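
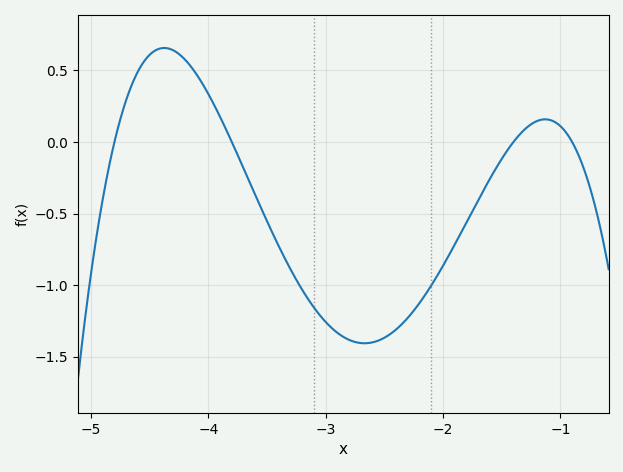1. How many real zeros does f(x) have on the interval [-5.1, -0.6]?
4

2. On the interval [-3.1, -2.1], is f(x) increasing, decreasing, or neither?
neither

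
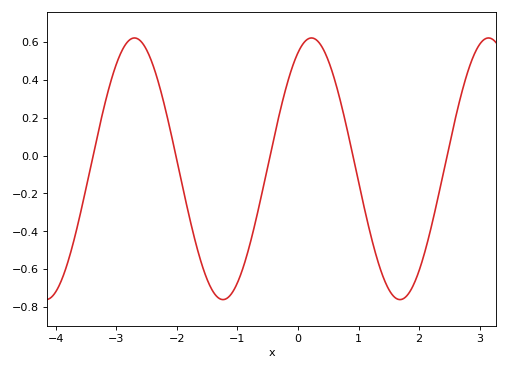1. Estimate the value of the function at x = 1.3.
-0.54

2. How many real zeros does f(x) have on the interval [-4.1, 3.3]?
5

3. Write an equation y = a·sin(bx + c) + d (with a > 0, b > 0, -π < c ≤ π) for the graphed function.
y = 0.69sin(2.1x + 1.1) - 0.07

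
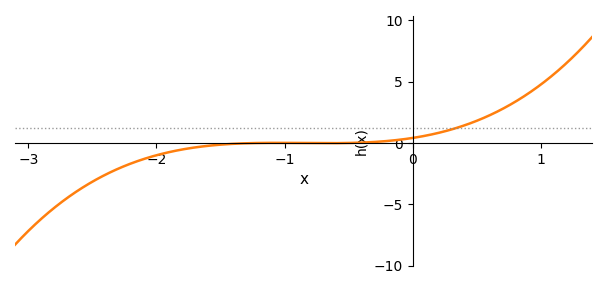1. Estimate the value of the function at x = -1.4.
0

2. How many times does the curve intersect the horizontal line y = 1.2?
1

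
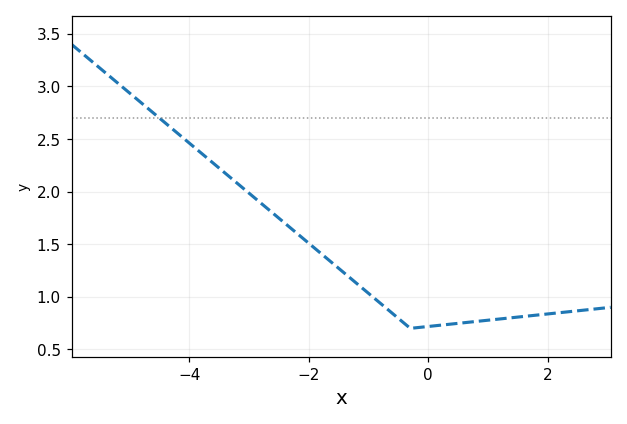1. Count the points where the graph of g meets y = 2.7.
1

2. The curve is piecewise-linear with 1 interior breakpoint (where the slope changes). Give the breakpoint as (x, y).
(-0.3, 0.7)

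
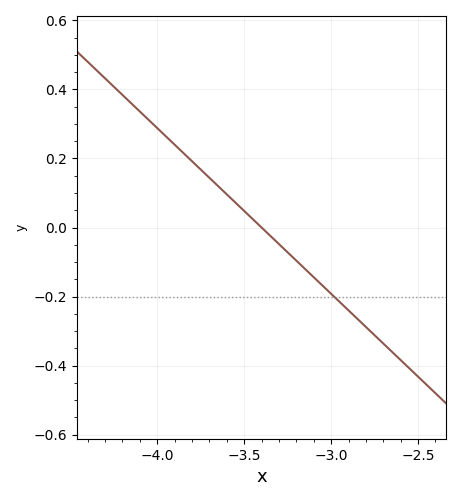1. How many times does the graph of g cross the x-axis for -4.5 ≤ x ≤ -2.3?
1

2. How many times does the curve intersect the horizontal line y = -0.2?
1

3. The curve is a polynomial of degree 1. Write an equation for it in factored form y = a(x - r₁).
y = -0.48(x + 3.4)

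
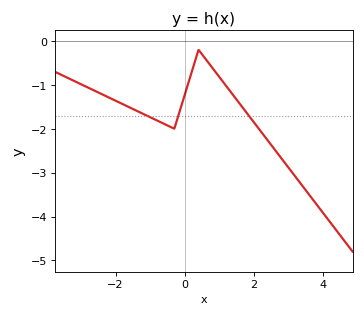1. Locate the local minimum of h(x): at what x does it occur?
-0.4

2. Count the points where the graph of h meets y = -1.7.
3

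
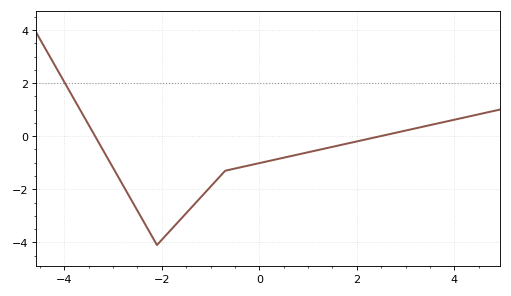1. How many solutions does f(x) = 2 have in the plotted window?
1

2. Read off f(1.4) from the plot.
-0.442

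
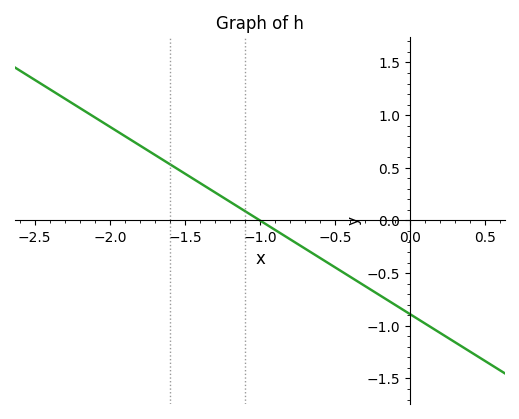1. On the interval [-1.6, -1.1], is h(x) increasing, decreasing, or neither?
decreasing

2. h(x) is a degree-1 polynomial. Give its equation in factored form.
y = -0.89(x + 1)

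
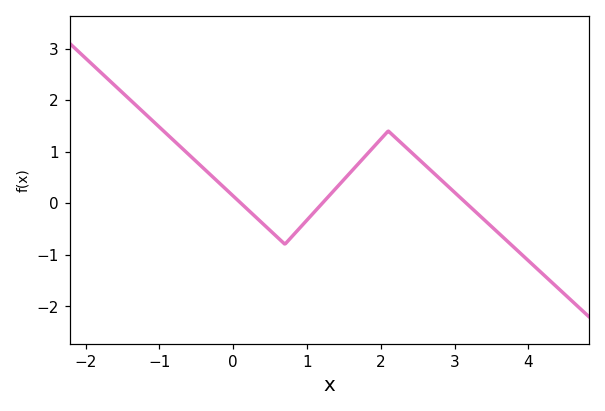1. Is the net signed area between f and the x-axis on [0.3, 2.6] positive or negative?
positive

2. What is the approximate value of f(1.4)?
0.3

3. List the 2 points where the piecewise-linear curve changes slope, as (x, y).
(0.7, -0.8); (2.1, 1.4)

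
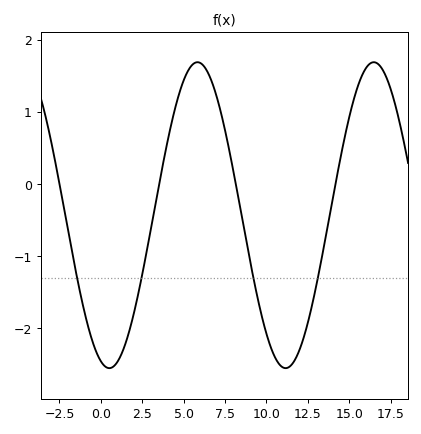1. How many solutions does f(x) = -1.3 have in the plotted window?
4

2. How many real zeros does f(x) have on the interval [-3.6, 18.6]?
4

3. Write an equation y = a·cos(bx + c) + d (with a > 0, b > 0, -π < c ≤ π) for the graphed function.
y = 2.12cos(0.59x + 2.8) - 0.43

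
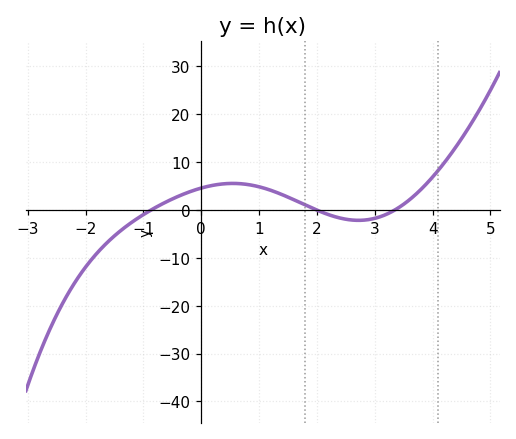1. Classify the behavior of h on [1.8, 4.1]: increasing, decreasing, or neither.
neither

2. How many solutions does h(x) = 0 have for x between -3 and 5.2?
3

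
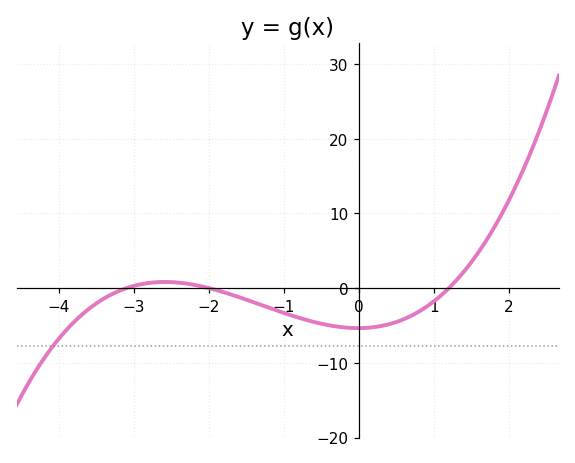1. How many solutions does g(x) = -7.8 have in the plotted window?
1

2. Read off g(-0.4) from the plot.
-4.98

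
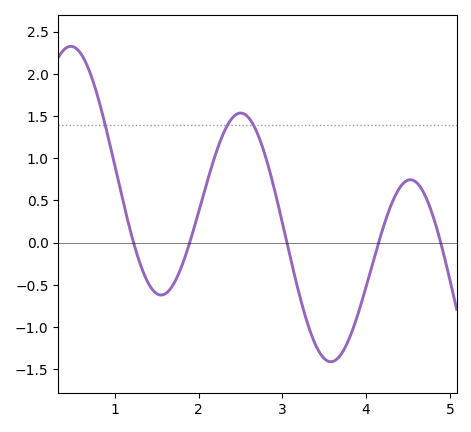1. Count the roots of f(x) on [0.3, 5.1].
5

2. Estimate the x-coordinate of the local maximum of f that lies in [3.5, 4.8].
4.53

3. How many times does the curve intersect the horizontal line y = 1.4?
3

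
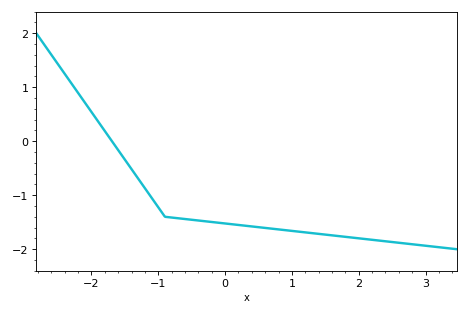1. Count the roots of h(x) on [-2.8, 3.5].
1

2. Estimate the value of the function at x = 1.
-1.66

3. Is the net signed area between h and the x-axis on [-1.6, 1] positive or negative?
negative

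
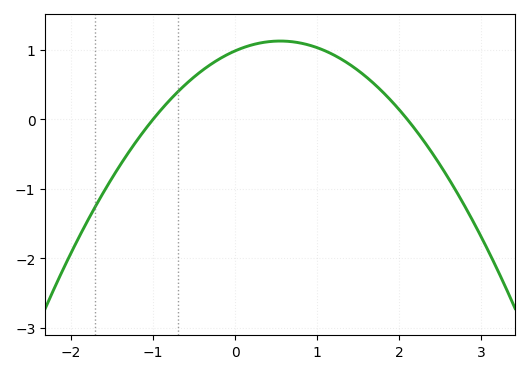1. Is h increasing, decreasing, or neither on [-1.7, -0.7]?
increasing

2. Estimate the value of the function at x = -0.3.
0.79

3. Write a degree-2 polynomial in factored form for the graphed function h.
y = -0.47(x + 1)(x - 2.1)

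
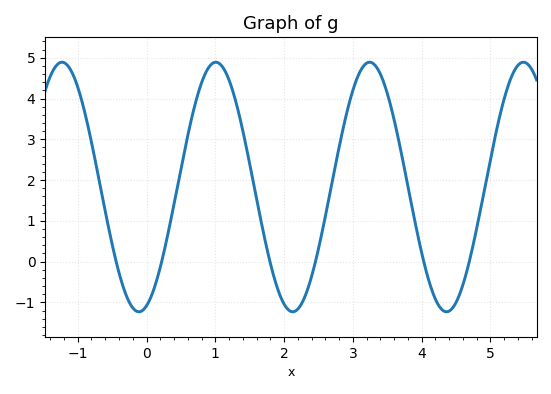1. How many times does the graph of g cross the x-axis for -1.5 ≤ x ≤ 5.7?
6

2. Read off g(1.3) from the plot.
3.9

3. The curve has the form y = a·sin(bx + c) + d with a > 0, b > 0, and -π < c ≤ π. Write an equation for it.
y = 3.06sin(2.8x - 1.3) + 1.83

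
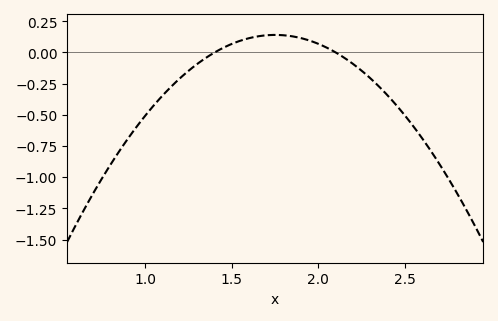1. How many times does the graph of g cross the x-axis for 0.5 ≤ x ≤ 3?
2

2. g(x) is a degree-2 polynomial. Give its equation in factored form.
y = -1.15(x - 1.4)(x - 2.1)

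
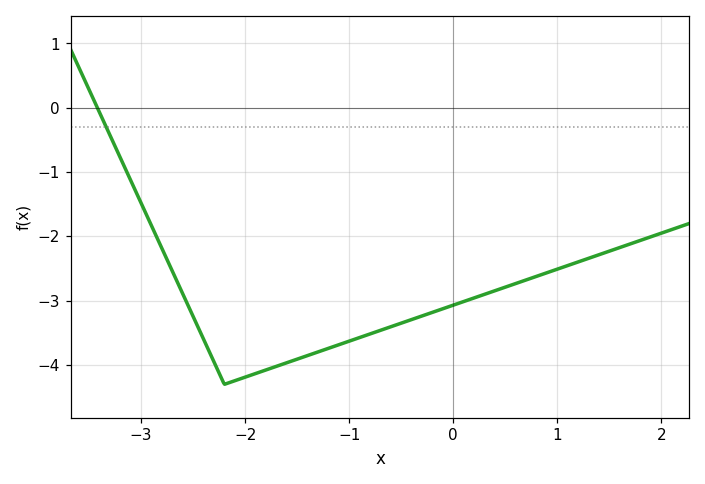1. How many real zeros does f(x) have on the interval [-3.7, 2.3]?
1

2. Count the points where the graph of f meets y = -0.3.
1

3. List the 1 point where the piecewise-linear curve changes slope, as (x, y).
(-2.2, -4.3)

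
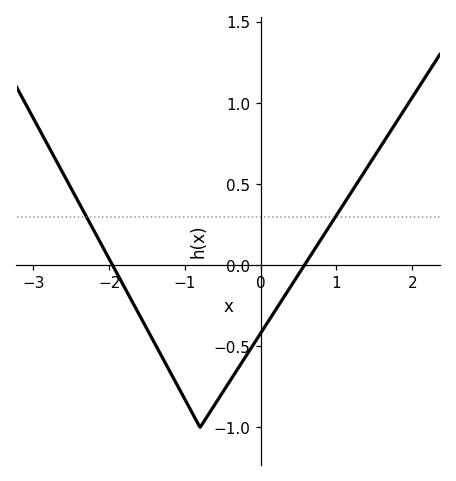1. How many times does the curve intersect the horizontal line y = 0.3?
2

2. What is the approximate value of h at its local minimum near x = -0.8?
-0.999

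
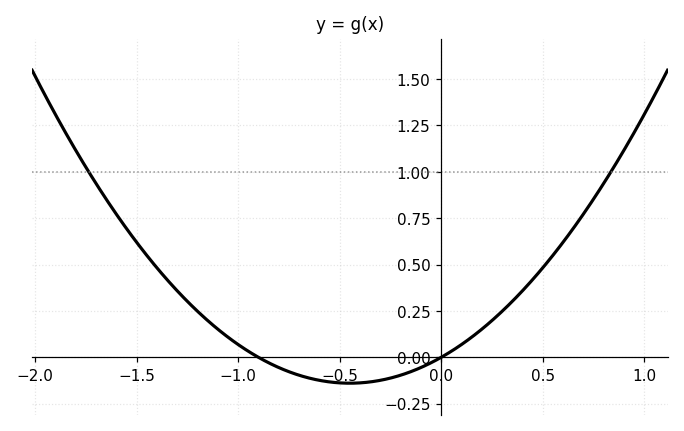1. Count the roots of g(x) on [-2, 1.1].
2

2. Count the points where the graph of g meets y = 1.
2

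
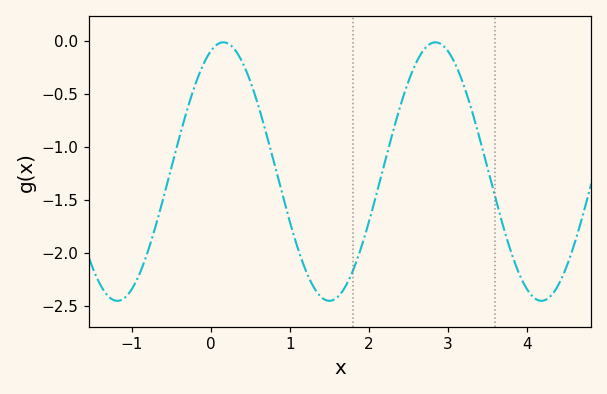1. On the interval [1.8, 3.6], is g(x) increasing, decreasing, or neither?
neither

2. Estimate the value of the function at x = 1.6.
-2.42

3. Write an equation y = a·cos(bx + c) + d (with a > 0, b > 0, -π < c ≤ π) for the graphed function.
y = 1.22cos(2.34x - 0.37) - 1.23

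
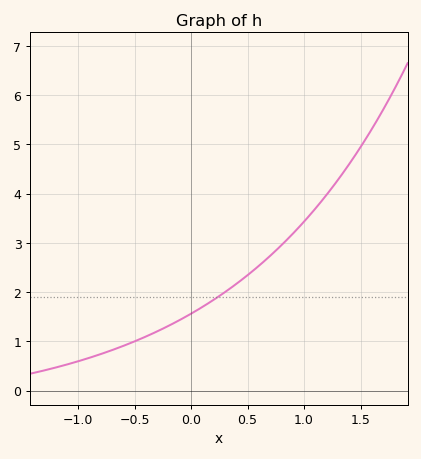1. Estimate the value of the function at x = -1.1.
0.528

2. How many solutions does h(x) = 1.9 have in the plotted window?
1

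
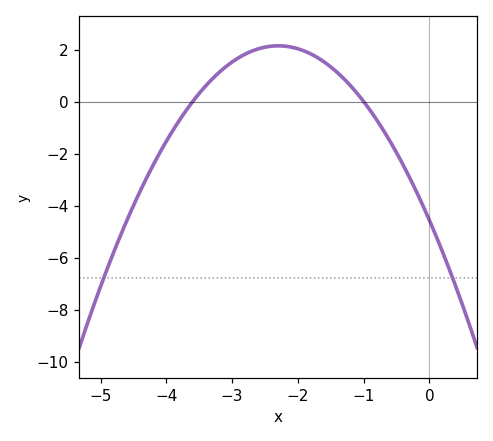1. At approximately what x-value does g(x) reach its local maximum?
-2.3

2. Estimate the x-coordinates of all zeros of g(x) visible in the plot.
-3.6, -1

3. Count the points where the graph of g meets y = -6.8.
2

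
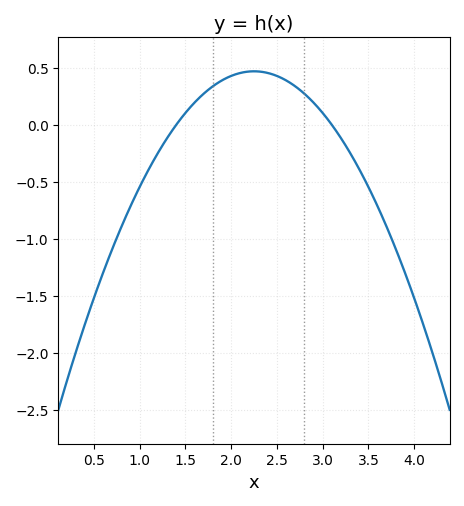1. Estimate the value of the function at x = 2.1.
0.45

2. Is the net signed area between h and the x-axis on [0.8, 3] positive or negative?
positive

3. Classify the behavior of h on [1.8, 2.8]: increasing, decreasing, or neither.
neither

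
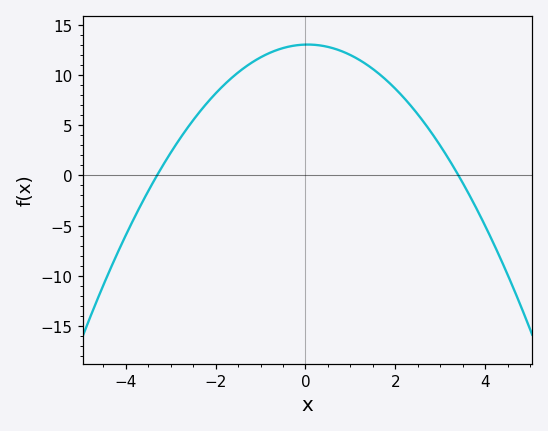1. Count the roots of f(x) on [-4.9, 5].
2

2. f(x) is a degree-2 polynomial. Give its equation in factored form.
y = -1.16(x + 3.3)(x - 3.4)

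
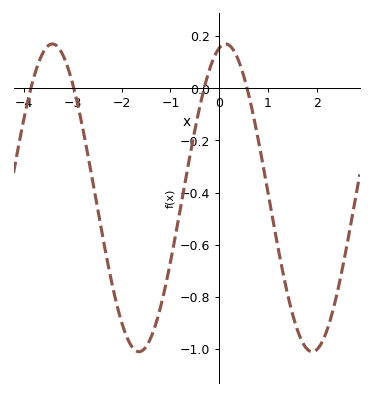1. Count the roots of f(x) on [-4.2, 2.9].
4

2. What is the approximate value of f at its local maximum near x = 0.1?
0.17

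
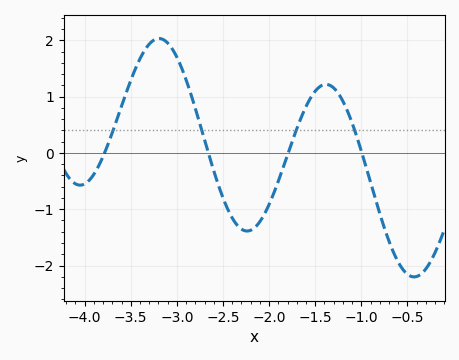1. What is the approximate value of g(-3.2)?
2.03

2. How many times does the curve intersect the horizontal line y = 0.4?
4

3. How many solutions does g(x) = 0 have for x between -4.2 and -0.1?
4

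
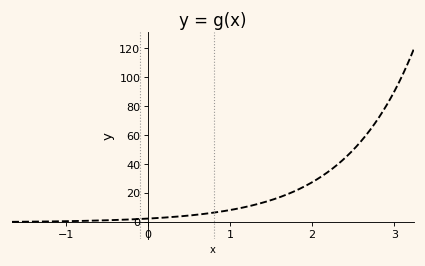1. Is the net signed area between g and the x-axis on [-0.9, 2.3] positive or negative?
positive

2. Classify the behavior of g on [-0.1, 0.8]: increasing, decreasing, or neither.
increasing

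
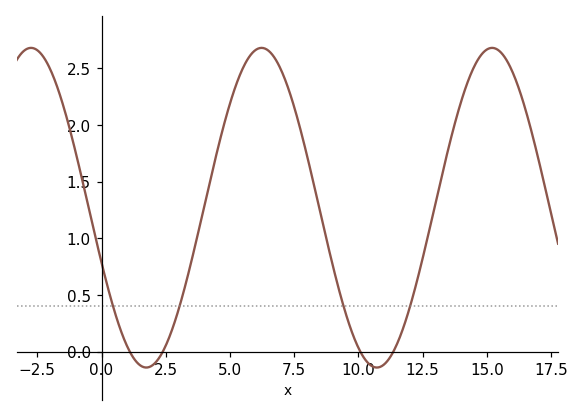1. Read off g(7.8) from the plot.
1.91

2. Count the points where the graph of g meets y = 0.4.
4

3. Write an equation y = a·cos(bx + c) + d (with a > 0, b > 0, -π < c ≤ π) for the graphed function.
y = 1.41cos(0.7x + 1.92) + 1.27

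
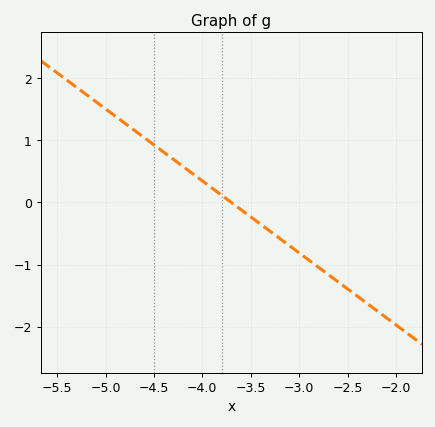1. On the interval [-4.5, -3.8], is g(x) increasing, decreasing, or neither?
decreasing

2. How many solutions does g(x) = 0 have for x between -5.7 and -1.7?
1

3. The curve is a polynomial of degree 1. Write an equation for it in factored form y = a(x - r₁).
y = -1.16(x + 3.7)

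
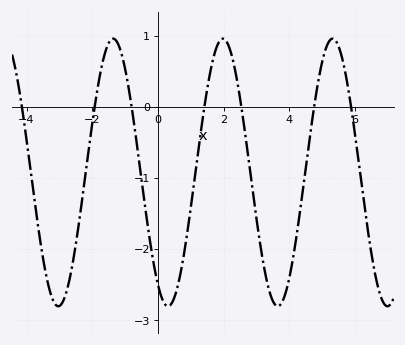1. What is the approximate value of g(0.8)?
-2.05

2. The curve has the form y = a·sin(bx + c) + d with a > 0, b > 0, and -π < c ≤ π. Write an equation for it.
y = 1.88sin(1.88x - 2.15) - 0.92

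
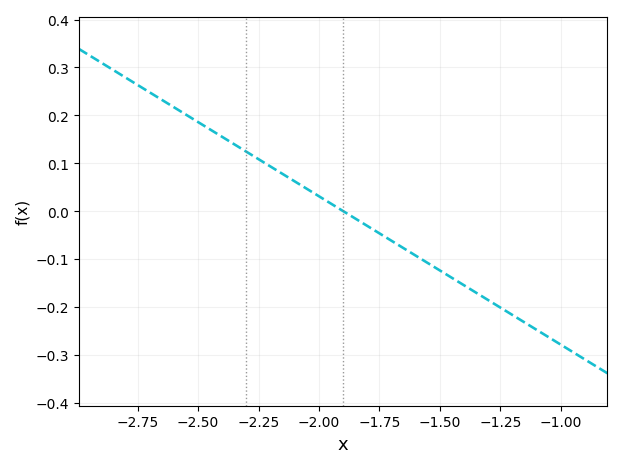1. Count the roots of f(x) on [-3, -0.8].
1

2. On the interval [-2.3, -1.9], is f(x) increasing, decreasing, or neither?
decreasing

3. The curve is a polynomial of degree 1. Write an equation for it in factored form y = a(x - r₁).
y = -0.31(x + 1.9)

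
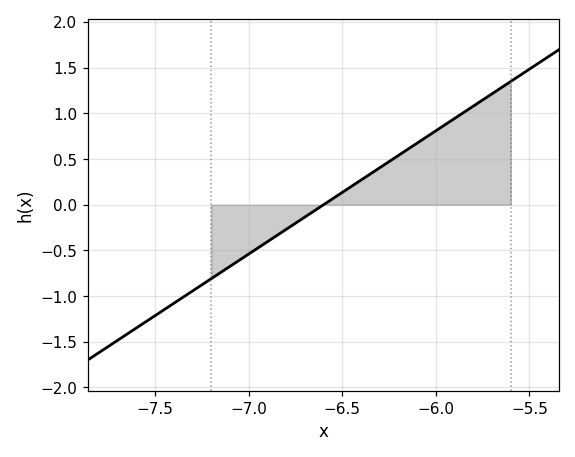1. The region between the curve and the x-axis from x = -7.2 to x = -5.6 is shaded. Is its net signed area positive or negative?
positive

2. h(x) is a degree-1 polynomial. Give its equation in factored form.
y = 1.35(x + 6.6)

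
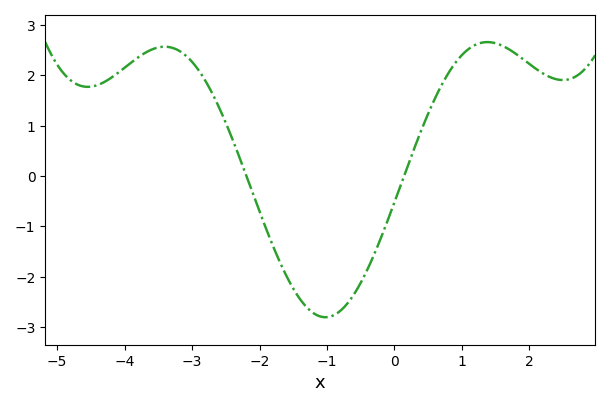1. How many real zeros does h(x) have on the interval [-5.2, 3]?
2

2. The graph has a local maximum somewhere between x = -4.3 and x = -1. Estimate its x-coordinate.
-3.4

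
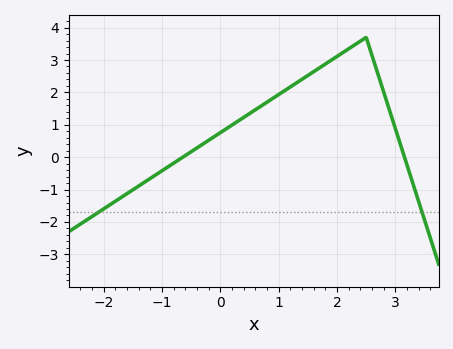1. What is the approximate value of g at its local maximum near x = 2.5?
3.7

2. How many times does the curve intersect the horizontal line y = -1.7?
2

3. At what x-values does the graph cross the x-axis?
-0.642, 3.16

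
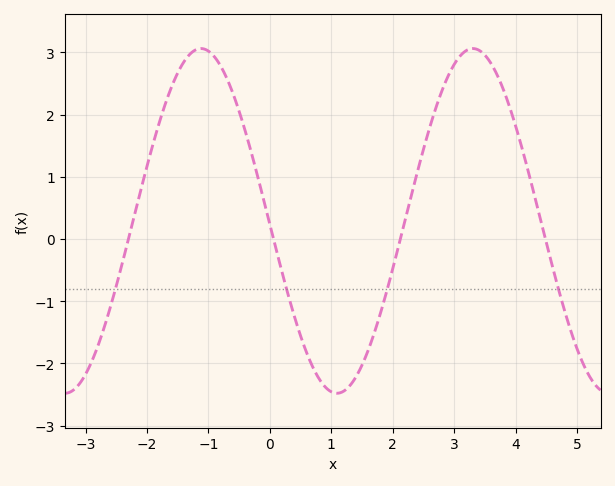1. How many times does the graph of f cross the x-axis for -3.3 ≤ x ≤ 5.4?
4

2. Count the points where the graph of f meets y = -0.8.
4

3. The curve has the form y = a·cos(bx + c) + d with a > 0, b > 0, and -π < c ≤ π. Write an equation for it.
y = 2.77cos(1.4x + 1.6) + 0.29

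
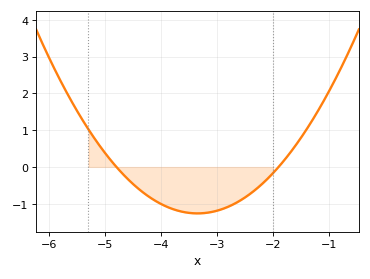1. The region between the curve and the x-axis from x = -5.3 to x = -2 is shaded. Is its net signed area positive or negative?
negative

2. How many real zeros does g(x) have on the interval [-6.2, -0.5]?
2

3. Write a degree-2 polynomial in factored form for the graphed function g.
y = 0.6(x + 4.8)(x + 1.9)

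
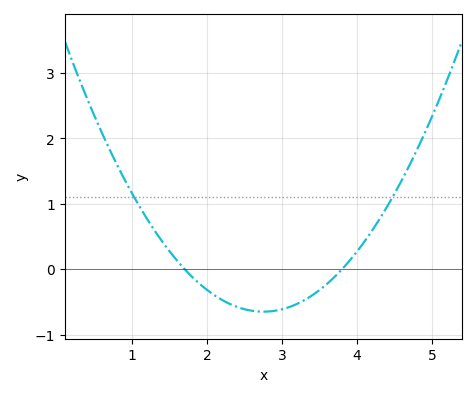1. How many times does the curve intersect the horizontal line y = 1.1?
2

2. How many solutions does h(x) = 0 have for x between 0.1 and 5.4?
2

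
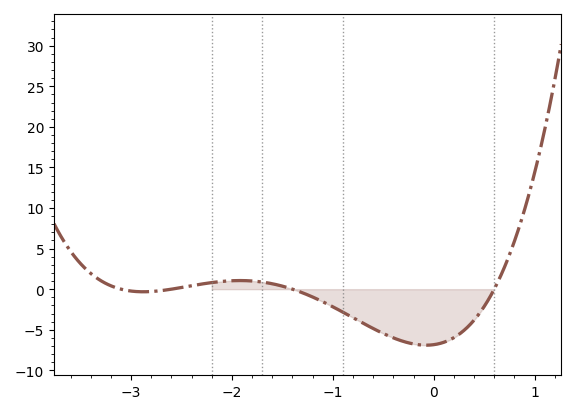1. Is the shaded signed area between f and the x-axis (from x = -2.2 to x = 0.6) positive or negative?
negative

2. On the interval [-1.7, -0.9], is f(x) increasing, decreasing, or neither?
decreasing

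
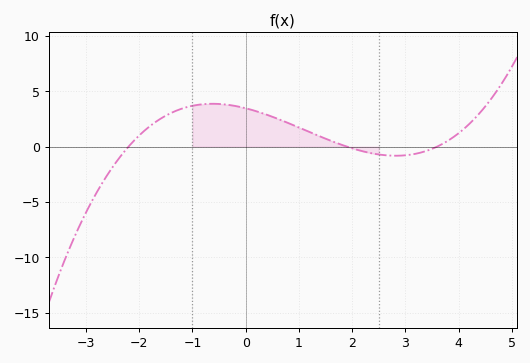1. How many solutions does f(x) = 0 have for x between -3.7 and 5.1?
3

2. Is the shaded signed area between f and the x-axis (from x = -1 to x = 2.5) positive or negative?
positive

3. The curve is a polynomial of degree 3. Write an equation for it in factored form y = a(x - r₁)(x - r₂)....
y = 0.23(x + 2.2)(x - 1.9)(x - 3.6)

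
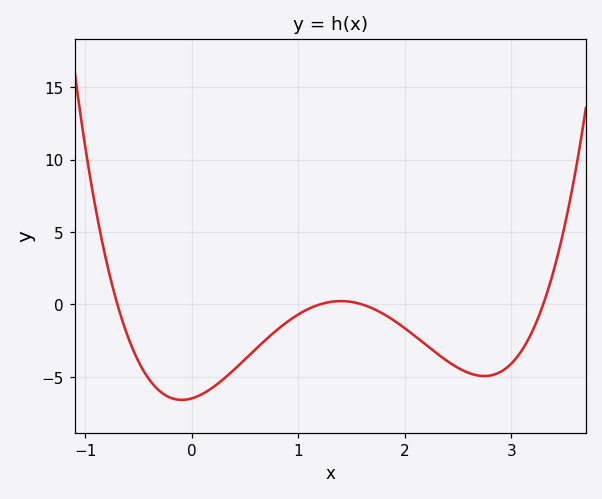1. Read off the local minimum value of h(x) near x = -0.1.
-6.58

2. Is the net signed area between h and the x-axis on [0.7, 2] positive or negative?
negative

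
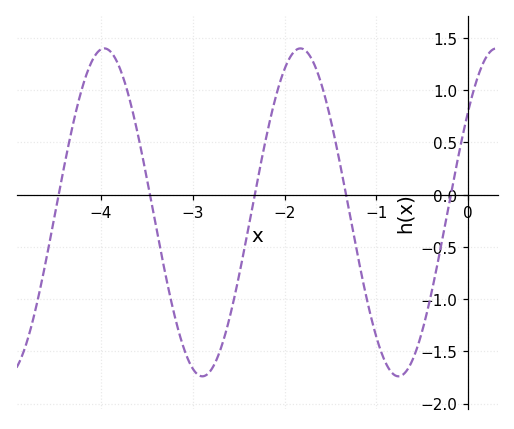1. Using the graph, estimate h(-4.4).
0.278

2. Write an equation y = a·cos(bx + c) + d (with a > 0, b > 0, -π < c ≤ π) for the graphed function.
y = 1.57cos(2.94x - 0.912) - 0.17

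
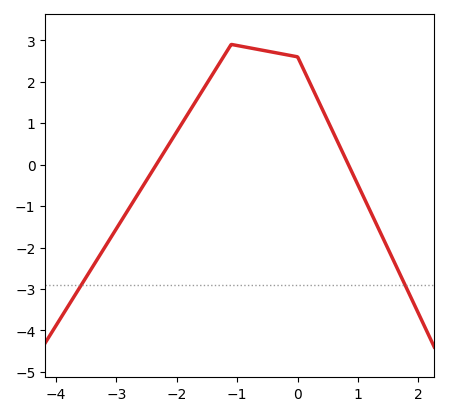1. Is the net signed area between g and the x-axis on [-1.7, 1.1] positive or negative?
positive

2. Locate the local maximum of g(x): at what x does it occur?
-1.1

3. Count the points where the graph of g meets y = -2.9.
2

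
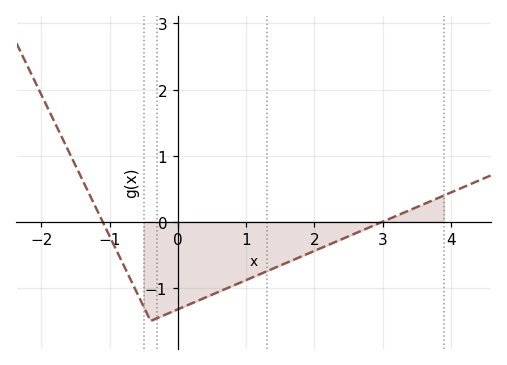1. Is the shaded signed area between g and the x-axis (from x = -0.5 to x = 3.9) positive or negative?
negative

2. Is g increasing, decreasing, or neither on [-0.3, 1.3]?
increasing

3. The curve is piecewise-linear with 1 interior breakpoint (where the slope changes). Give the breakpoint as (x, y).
(-0.4, -1.5)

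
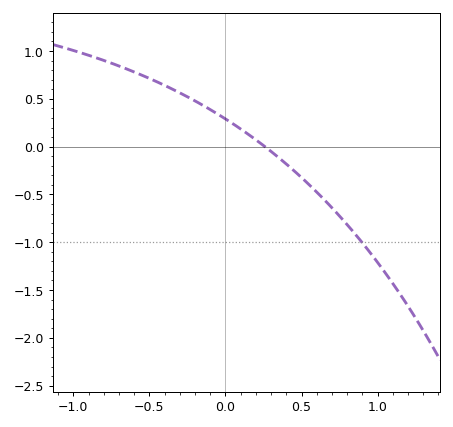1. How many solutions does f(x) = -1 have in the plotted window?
1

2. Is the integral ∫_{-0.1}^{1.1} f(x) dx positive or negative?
negative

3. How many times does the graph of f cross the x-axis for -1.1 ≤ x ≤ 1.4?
1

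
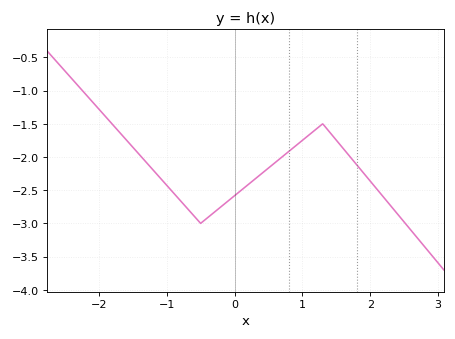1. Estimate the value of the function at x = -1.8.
-1.51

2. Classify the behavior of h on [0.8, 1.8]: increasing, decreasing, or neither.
neither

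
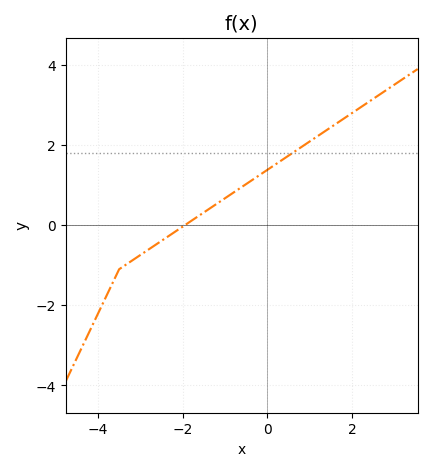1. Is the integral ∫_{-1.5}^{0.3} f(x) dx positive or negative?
positive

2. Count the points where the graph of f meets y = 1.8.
1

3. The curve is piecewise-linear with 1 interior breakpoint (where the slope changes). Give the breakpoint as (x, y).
(-3.5, -1.1)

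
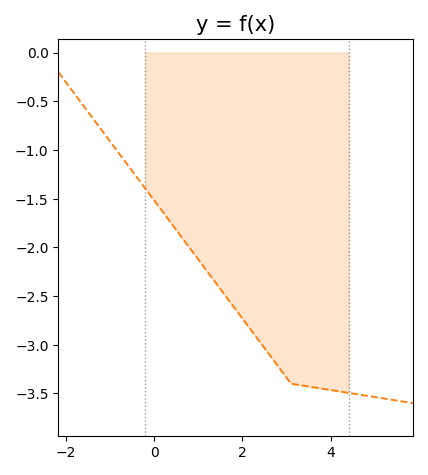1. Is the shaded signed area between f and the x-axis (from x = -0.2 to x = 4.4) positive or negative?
negative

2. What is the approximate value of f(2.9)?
-3.3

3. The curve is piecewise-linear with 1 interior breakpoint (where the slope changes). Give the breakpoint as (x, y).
(3.1, -3.4)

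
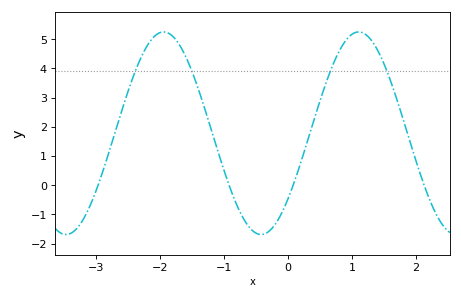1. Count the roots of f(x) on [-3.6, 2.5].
4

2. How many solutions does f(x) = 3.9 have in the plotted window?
4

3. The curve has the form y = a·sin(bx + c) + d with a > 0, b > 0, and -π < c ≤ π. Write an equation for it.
y = 3.47sin(2.06x - 0.702) + 1.78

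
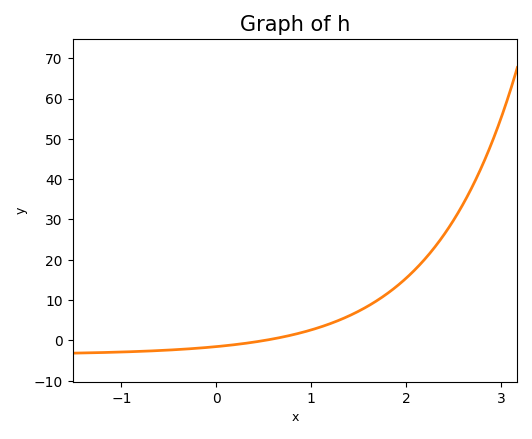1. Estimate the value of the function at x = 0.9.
1.93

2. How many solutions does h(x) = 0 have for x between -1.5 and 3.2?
1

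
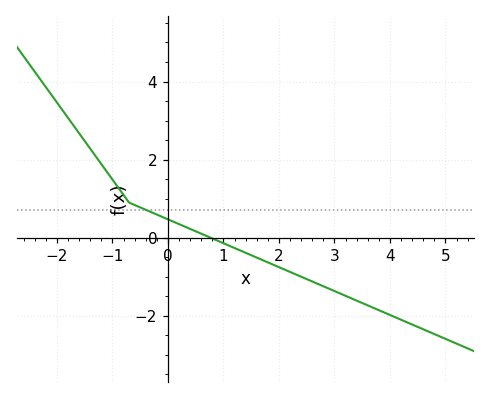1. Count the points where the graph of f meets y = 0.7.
1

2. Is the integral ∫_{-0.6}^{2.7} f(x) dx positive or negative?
negative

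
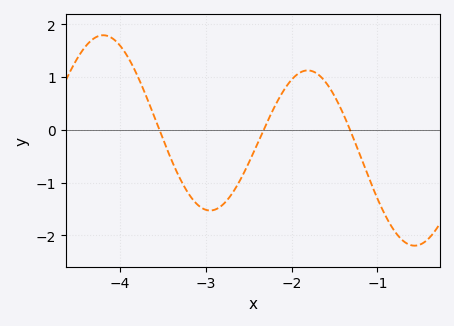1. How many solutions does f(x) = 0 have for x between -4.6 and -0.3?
3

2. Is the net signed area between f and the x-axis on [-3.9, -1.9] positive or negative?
negative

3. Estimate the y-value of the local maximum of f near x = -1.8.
1.1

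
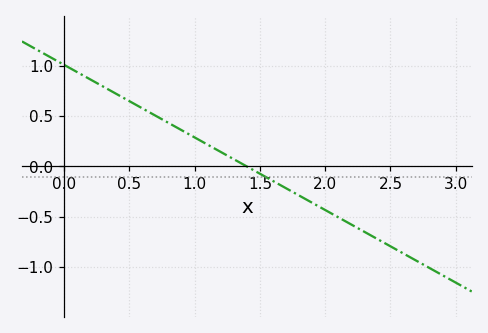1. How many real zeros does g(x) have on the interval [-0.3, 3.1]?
1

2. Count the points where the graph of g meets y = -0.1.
1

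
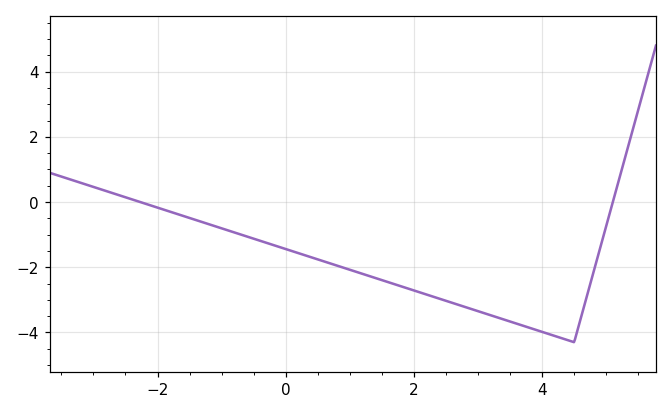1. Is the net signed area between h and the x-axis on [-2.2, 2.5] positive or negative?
negative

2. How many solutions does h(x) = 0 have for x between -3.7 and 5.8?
2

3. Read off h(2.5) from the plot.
-3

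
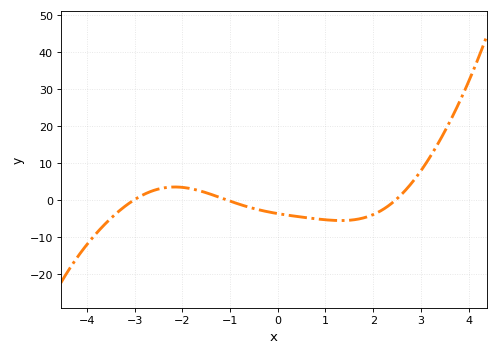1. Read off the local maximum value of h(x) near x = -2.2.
4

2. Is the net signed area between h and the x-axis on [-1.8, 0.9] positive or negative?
negative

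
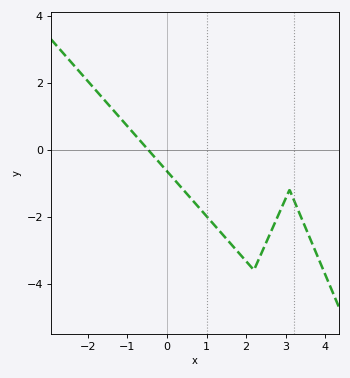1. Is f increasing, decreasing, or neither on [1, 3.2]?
neither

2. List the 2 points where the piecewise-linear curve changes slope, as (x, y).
(2.2, -3.6); (3.1, -1.2)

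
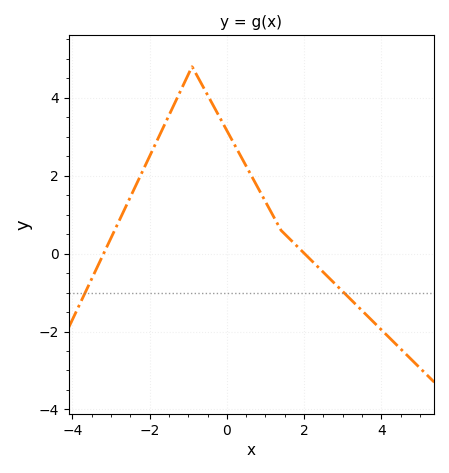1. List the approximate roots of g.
-3.19, 2.01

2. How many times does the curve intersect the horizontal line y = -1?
2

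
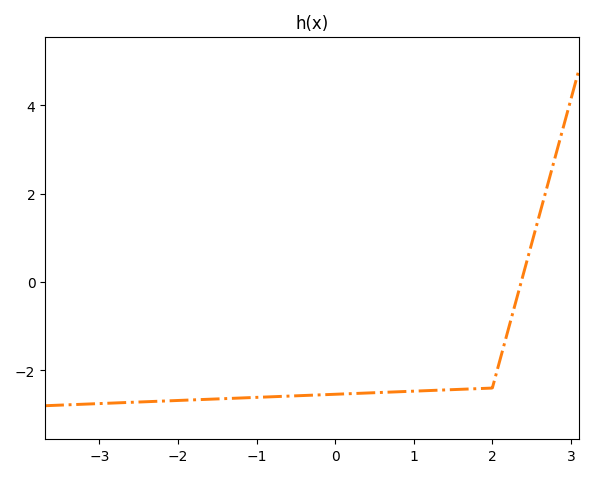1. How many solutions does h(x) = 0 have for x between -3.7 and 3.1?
1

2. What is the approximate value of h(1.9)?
-2.4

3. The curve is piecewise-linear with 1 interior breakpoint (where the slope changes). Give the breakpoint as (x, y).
(2, -2.4)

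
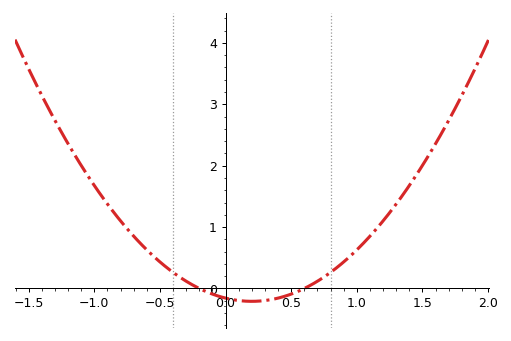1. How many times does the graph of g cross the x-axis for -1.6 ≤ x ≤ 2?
2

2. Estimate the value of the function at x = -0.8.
1.1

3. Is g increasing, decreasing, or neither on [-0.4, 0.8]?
neither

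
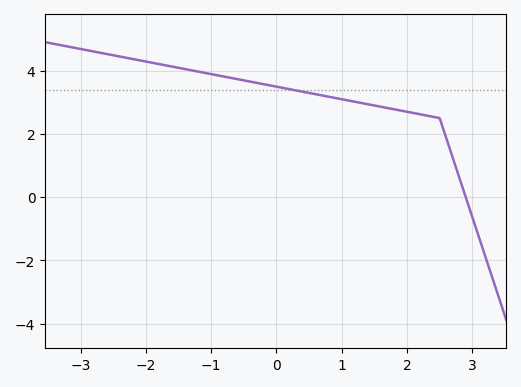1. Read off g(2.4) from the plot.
2.54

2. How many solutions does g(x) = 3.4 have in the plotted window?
1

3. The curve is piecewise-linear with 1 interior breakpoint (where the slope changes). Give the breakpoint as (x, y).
(2.5, 2.5)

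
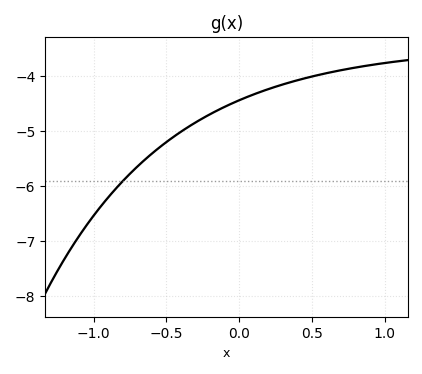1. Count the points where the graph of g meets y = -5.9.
1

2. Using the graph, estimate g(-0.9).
-6.2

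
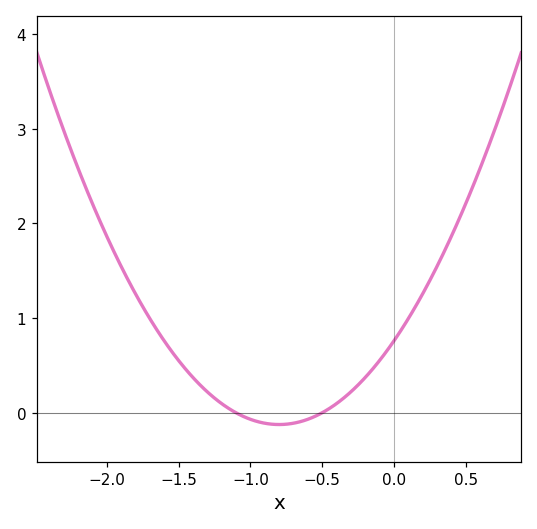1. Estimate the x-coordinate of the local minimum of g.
-0.8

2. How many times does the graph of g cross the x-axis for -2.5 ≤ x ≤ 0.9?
2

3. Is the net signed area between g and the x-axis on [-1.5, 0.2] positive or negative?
positive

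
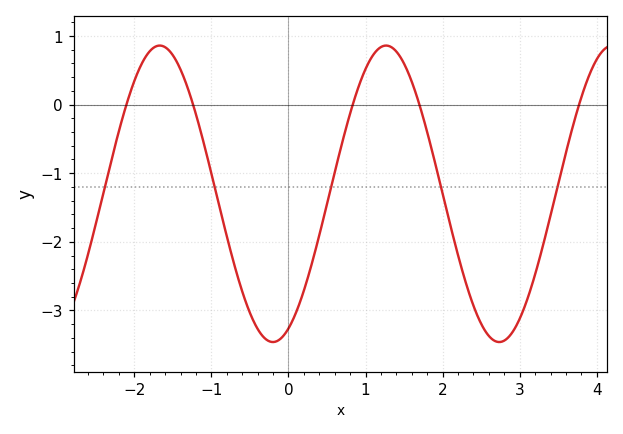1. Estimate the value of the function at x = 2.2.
-2.2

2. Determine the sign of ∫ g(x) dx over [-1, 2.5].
negative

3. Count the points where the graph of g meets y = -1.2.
5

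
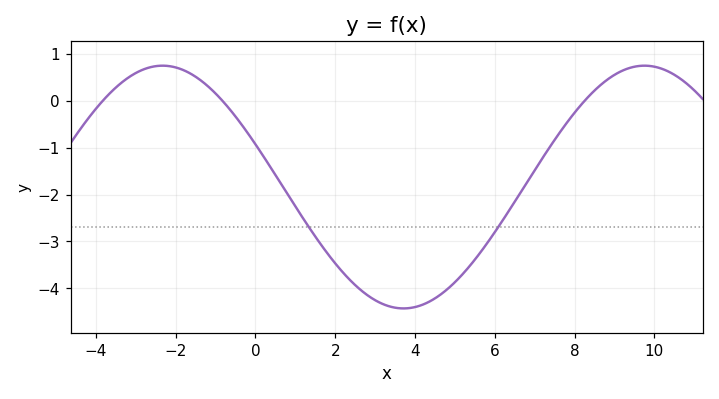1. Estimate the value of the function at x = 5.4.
-3.5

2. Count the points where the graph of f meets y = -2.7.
2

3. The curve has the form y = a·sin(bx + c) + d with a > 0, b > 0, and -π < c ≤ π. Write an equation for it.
y = 2.59sin(0.52x + 2.8) - 1.84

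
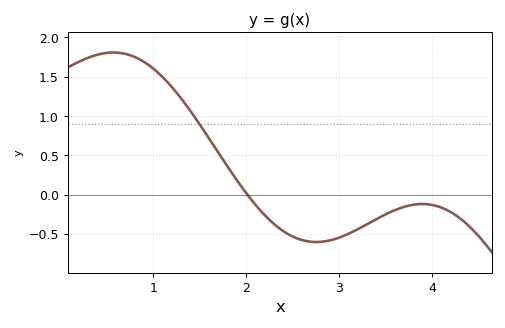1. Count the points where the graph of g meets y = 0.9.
1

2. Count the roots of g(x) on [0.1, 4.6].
1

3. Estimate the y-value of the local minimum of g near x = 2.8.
-0.6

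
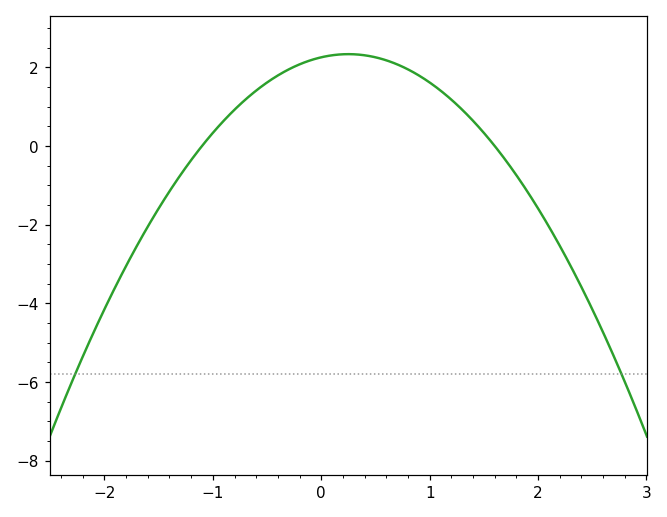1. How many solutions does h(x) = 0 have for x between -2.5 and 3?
2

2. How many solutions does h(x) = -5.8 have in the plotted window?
2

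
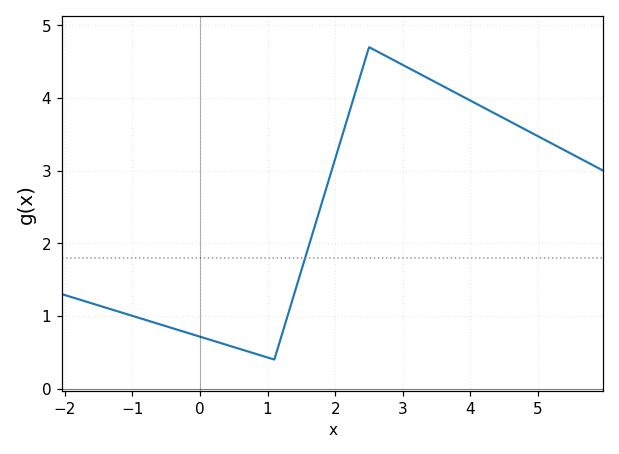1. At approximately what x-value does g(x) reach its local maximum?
2.5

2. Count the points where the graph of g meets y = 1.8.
1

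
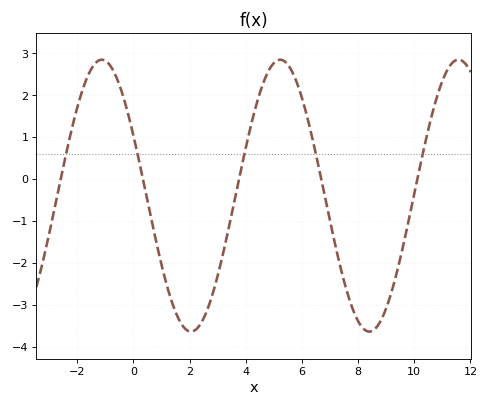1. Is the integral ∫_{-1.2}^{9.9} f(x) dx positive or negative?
negative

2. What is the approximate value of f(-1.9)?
1.9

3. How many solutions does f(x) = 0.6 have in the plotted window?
5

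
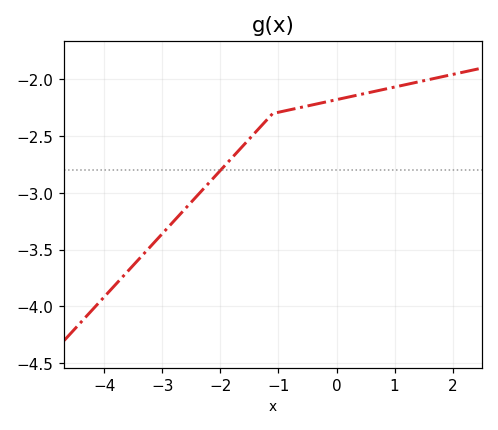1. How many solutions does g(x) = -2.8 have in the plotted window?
1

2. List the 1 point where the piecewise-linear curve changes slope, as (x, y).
(-1.1, -2.3)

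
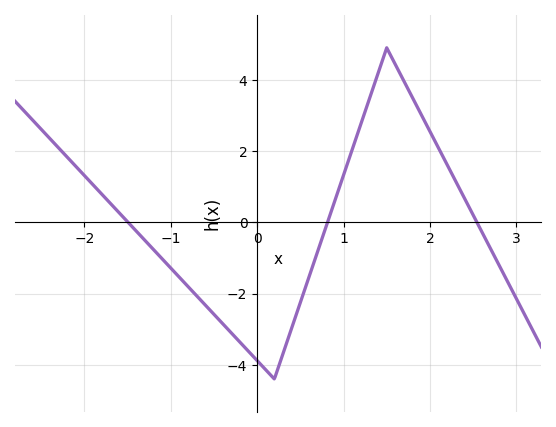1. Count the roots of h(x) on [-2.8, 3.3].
3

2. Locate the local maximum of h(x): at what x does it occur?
1.5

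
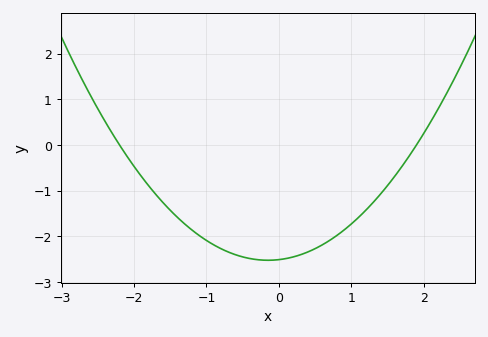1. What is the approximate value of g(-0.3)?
-2.5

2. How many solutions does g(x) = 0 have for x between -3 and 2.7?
2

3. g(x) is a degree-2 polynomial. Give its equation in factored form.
y = 0.6(x + 2.2)(x - 1.9)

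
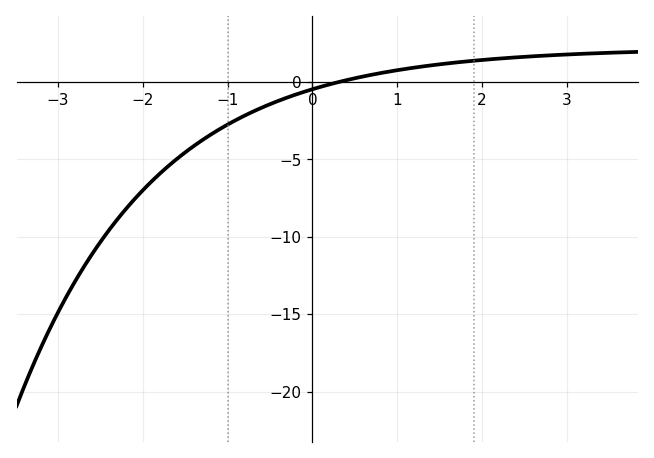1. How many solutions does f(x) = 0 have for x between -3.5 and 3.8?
1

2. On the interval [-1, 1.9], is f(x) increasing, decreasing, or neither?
increasing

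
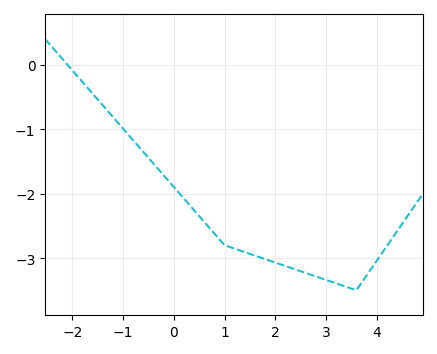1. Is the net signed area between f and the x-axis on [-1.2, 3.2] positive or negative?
negative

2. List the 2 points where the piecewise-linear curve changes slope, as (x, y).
(1, -2.8); (3.6, -3.5)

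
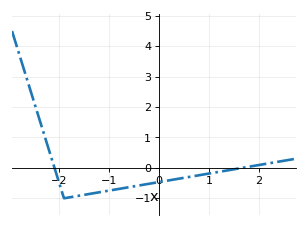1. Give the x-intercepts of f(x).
-2.1, 1.7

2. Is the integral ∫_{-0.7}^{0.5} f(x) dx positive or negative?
negative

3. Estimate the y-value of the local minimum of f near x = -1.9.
-1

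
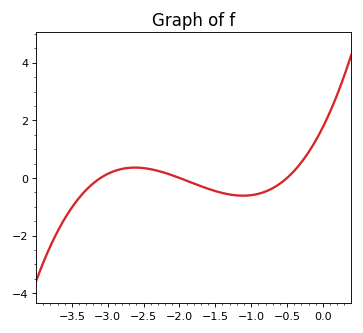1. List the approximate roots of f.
-3.1, -2, -0.5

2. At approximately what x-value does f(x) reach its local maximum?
-2.6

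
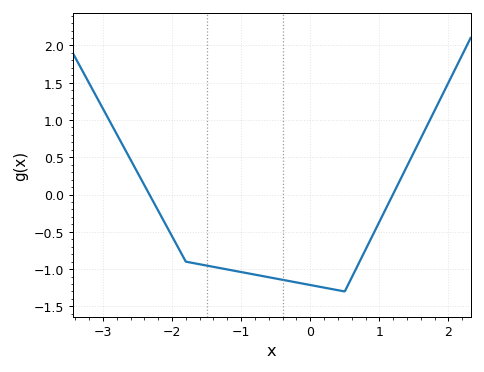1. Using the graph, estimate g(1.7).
0.942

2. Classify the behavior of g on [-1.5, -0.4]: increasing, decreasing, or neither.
decreasing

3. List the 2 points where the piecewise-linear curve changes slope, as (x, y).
(-1.8, -0.9); (0.5, -1.3)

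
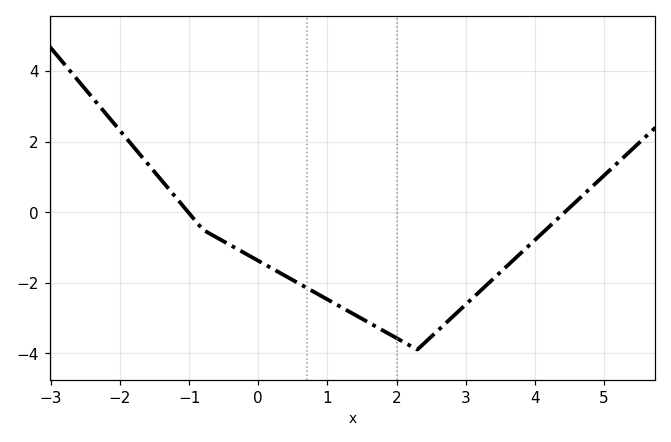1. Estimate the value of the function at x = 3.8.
-1.16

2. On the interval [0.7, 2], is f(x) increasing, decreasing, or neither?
decreasing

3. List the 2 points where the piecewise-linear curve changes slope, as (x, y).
(-0.8, -0.5); (2.3, -3.9)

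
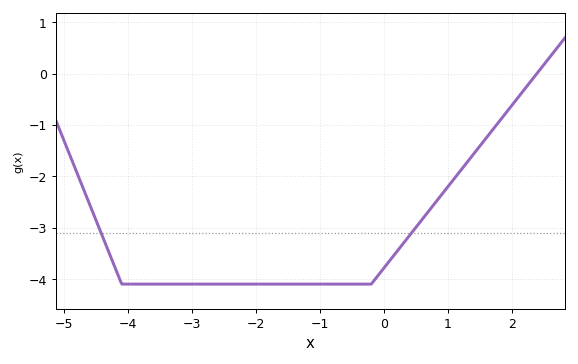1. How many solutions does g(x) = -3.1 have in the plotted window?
2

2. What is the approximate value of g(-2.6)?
-4.1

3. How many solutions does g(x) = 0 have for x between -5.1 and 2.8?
1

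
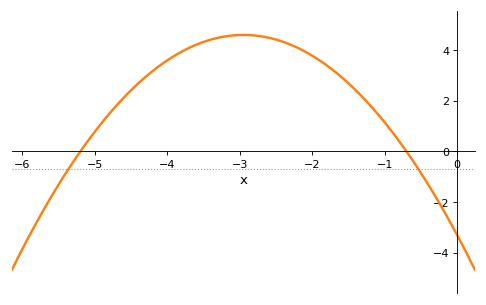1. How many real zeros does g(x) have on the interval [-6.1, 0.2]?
2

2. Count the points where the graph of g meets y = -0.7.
2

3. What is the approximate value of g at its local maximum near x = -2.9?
4.61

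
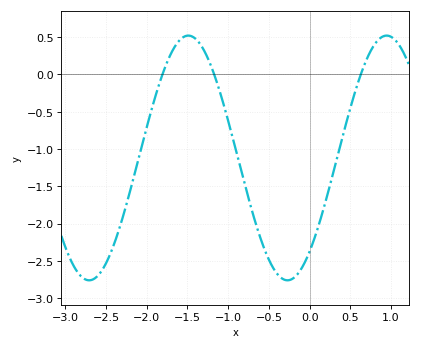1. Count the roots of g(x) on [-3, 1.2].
3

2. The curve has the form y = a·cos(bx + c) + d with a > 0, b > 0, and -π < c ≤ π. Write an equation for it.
y = 1.64cos(2.6x - 2.4) - 1.12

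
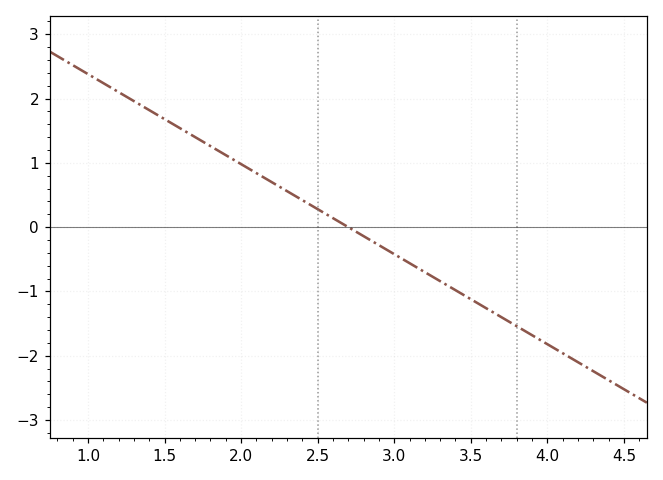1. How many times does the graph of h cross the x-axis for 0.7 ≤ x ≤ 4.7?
1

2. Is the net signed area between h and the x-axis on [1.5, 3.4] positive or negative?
positive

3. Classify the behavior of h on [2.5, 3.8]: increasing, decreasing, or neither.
decreasing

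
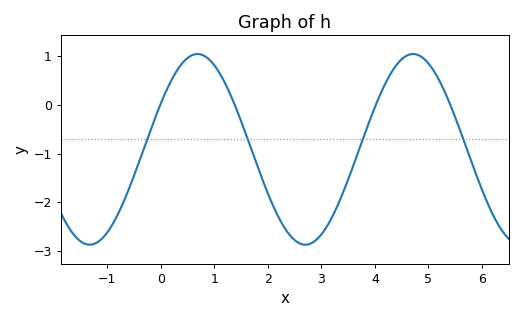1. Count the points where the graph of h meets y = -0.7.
4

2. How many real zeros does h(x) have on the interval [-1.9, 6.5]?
4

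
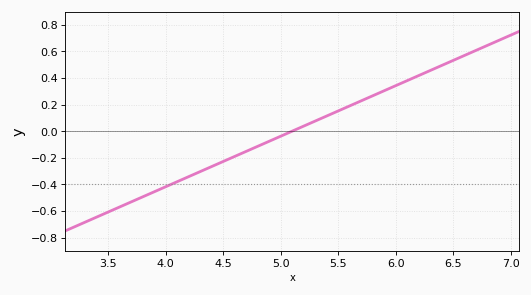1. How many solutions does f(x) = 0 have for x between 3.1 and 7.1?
1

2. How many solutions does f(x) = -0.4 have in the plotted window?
1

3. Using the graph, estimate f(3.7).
-0.532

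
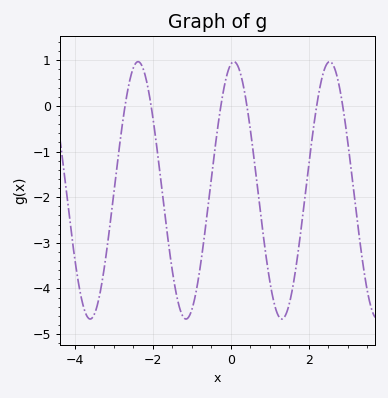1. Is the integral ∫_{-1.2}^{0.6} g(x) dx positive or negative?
negative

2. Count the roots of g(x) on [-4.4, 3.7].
6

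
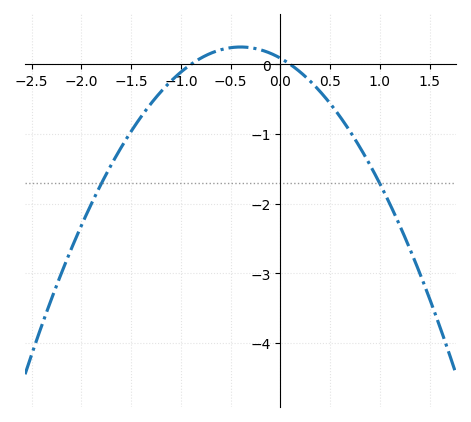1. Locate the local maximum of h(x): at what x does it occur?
-0.4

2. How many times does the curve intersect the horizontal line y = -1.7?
2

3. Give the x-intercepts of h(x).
-0.9, 0.1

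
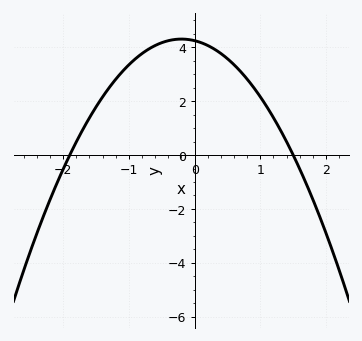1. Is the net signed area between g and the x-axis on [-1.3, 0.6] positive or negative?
positive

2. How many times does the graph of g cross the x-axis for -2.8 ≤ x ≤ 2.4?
2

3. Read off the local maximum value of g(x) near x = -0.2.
4.31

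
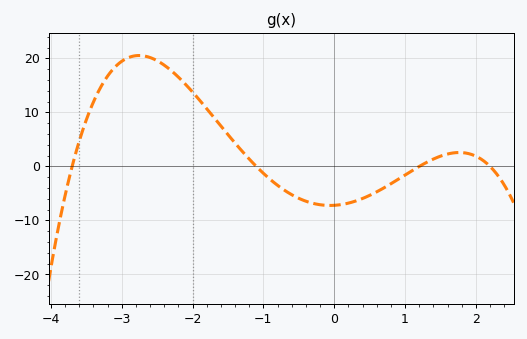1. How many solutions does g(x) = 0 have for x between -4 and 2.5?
4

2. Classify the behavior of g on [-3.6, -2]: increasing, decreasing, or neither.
neither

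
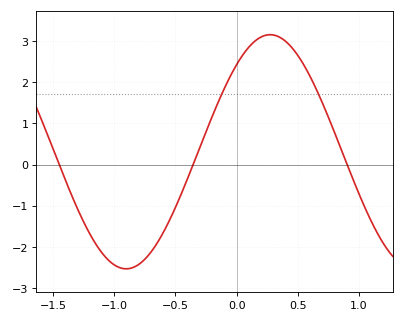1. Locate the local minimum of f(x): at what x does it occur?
-0.9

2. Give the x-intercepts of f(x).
-1.45, -0.35, 0.9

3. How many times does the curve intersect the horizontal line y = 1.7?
2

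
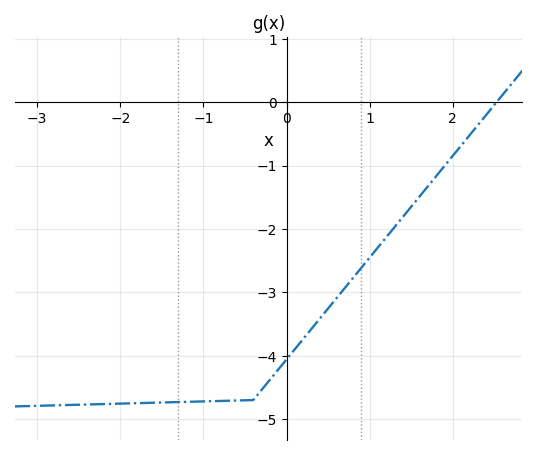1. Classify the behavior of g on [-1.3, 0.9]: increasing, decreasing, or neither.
increasing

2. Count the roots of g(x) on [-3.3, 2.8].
1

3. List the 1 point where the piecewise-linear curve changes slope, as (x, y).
(-0.4, -4.7)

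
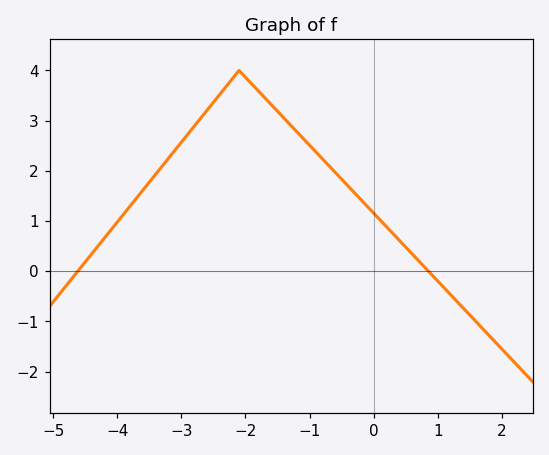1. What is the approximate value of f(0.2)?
0.9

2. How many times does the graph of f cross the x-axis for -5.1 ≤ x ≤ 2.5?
2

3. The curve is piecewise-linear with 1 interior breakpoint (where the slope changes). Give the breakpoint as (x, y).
(-2.1, 4)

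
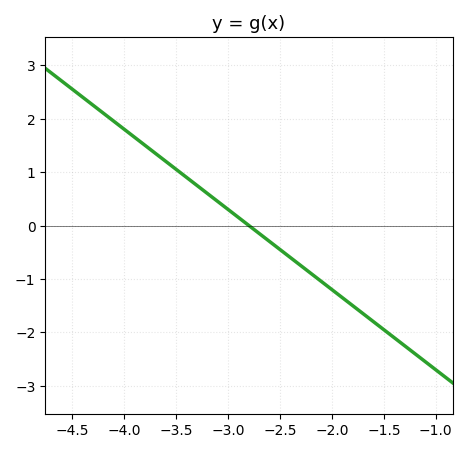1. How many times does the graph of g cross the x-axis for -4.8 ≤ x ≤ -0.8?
1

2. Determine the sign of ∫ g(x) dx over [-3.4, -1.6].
negative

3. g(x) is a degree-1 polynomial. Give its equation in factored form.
y = -1.5(x + 2.8)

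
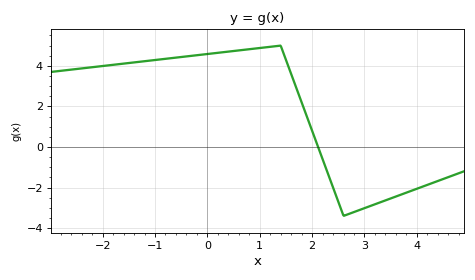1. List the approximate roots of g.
2.11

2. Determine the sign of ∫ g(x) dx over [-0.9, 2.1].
positive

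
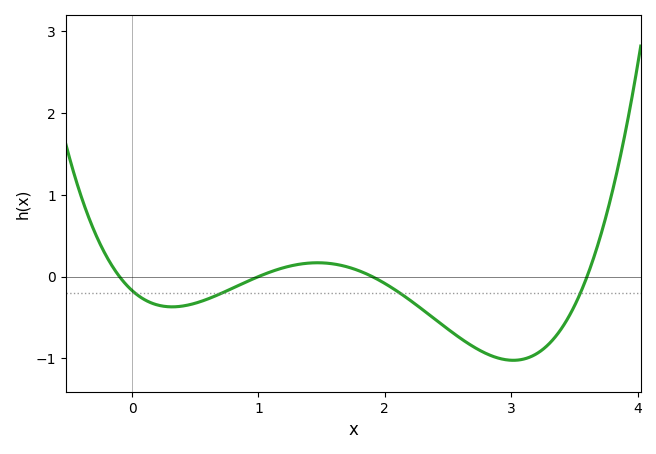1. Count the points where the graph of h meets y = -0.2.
4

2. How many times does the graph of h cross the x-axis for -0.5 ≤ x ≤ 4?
4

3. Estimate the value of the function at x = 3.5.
-0.36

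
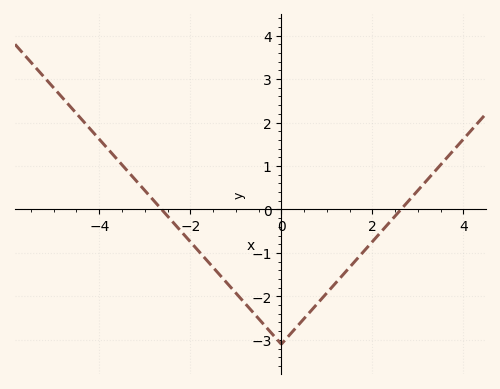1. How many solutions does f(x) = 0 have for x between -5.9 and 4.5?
2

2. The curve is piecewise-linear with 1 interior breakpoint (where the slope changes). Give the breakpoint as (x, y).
(0, -3.1)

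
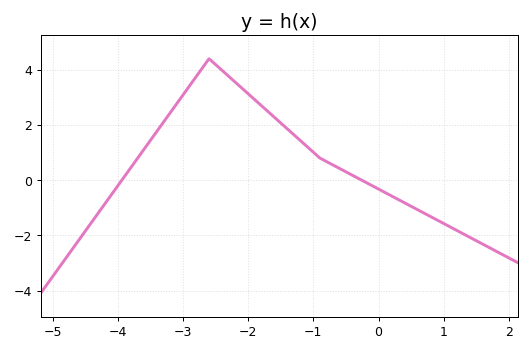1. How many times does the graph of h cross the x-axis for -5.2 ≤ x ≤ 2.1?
2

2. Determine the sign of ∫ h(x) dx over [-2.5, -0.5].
positive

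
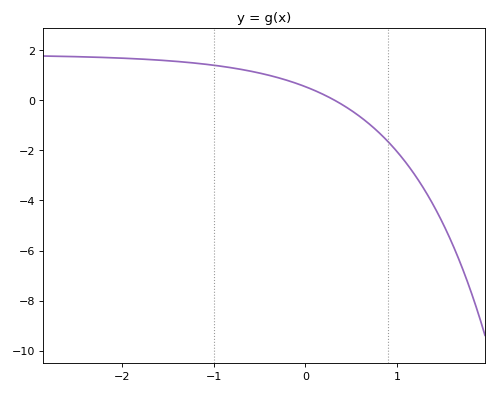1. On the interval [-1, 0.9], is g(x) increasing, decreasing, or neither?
decreasing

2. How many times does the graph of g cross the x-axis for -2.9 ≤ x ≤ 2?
1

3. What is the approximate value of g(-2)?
1.6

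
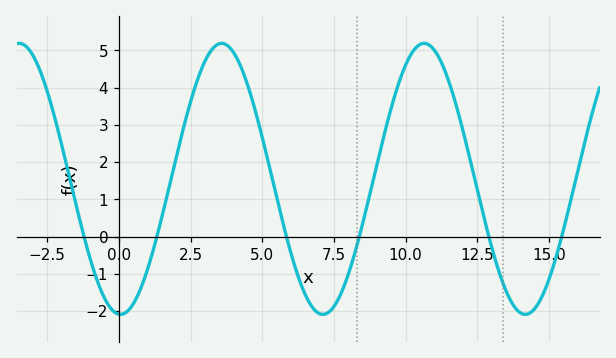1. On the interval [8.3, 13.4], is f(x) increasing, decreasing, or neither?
neither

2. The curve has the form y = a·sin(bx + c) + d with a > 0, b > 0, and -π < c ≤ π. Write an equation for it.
y = 3.64sin(0.89x - 1.6) + 1.55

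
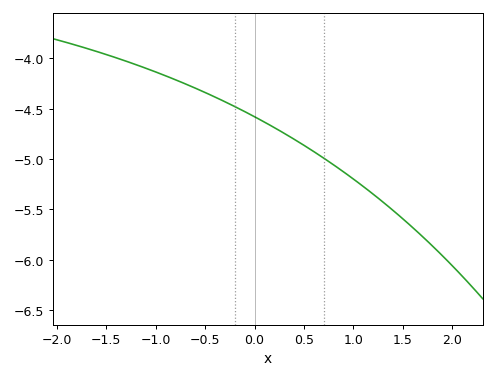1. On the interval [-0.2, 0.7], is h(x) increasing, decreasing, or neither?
decreasing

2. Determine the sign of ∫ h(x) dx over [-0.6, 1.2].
negative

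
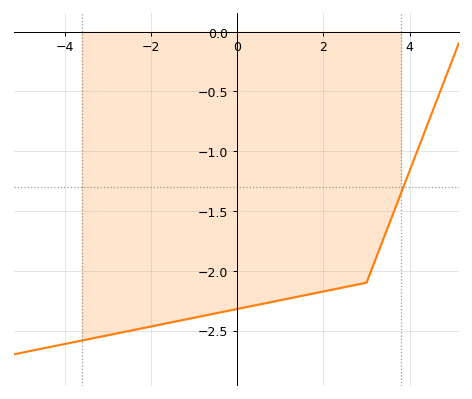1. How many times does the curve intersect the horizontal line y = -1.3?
1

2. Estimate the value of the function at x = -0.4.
-2.35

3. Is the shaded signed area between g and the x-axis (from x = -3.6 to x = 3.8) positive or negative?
negative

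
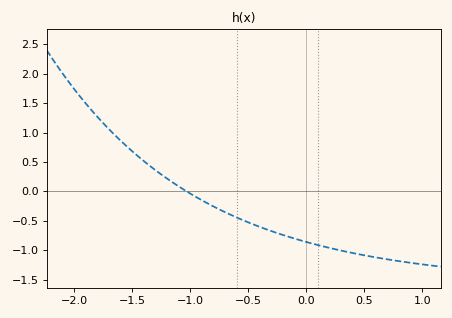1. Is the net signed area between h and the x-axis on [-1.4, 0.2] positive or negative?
negative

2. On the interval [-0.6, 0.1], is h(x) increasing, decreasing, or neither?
decreasing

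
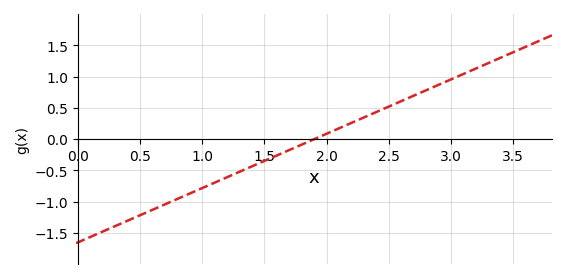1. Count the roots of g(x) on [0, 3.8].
1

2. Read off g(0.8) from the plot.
-0.957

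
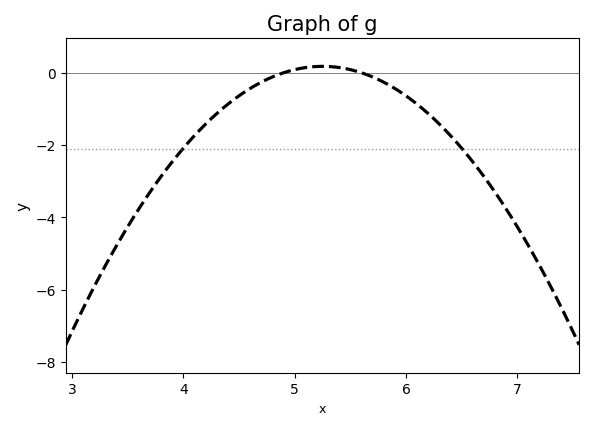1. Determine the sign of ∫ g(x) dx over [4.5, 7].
negative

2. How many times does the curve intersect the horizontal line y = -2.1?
2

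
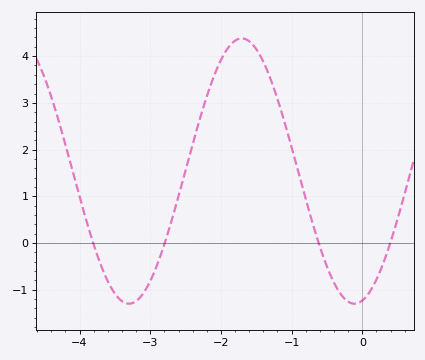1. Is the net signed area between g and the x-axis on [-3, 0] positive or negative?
positive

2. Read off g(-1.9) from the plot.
4.18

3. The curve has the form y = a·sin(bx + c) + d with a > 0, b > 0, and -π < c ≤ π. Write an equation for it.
y = 2.84sin(1.97x - 1.35) + 1.54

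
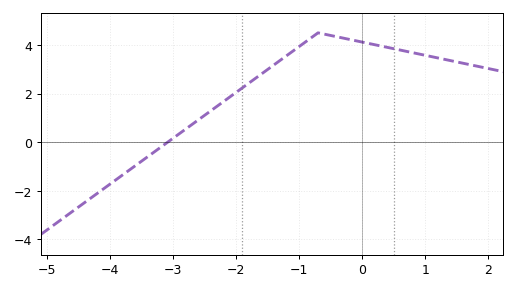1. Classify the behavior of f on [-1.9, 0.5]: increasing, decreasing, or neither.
neither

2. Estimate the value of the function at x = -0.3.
4.28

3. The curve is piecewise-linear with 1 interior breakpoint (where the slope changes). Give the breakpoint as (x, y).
(-0.7, 4.5)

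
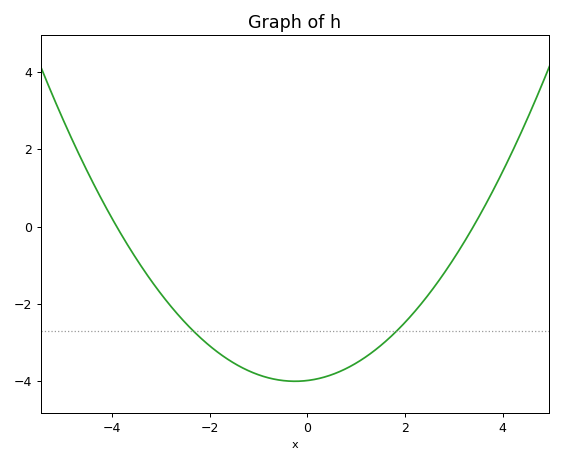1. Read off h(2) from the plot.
-2.4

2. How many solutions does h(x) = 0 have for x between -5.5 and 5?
2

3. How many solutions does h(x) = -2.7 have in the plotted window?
2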